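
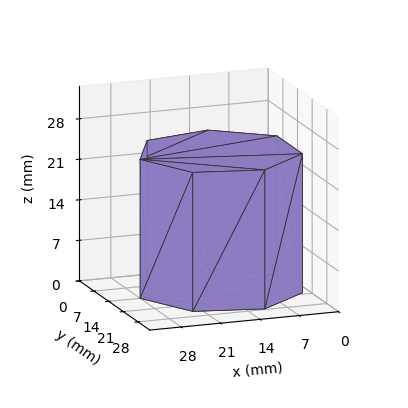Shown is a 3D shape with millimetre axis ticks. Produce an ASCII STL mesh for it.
Reading the render: the shape is a regular 7-sided prism (a cylinder approximated with 7 flat sides), circumscribed radius ≈ 14 mm, height ≈ 24 mm (dimensions read to the nearest mm from the axis ticks). For the STL, each face is triangulated and given an outward normal.

solid part
  facet normal 0.0000 0.0000 -1.0000
    outer loop
      vertex 10.9 27.6 0.0
      vertex 22.7 24.9 0.0
      vertex 28.0 14.0 0.0
    endloop
  endfacet
  facet normal 0.0000 0.0000 -1.0000
    outer loop
      vertex 1.4 20.1 0.0
      vertex 10.9 27.6 0.0
      vertex 28.0 14.0 0.0
    endloop
  endfacet
  facet normal 0.0000 0.0000 -1.0000
    outer loop
      vertex 1.4 7.9 0.0
      vertex 1.4 20.1 0.0
      vertex 28.0 14.0 0.0
    endloop
  endfacet
  facet normal 0.0000 0.0000 -1.0000
    outer loop
      vertex 10.9 0.4 0.0
      vertex 1.4 7.9 0.0
      vertex 28.0 14.0 0.0
    endloop
  endfacet
  facet normal 0.0000 0.0000 -1.0000
    outer loop
      vertex 22.7 3.1 0.0
      vertex 10.9 0.4 0.0
      vertex 28.0 14.0 0.0
    endloop
  endfacet
  facet normal 0.0000 0.0000 1.0000
    outer loop
      vertex 28.0 14.0 24.0
      vertex 22.7 24.9 24.0
      vertex 10.9 27.6 24.0
    endloop
  endfacet
  facet normal 0.0000 0.0000 1.0000
    outer loop
      vertex 28.0 14.0 24.0
      vertex 10.9 27.6 24.0
      vertex 1.4 20.1 24.0
    endloop
  endfacet
  facet normal 0.0000 0.0000 1.0000
    outer loop
      vertex 28.0 14.0 24.0
      vertex 1.4 20.1 24.0
      vertex 1.4 7.9 24.0
    endloop
  endfacet
  facet normal 0.0000 0.0000 1.0000
    outer loop
      vertex 28.0 14.0 24.0
      vertex 1.4 7.9 24.0
      vertex 10.9 0.4 24.0
    endloop
  endfacet
  facet normal 0.0000 0.0000 1.0000
    outer loop
      vertex 28.0 14.0 24.0
      vertex 10.9 0.4 24.0
      vertex 22.7 3.1 24.0
    endloop
  endfacet
  facet normal 0.8993 0.4373 0.0000
    outer loop
      vertex 28.0 14.0 0.0
      vertex 22.7 24.9 0.0
      vertex 22.7 24.9 24.0
    endloop
  endfacet
  facet normal 0.8993 0.4373 0.0000
    outer loop
      vertex 28.0 14.0 0.0
      vertex 22.7 24.9 24.0
      vertex 28.0 14.0 24.0
    endloop
  endfacet
  facet normal 0.2230 0.9748 0.0000
    outer loop
      vertex 22.7 24.9 0.0
      vertex 10.9 27.6 0.0
      vertex 10.9 27.6 24.0
    endloop
  endfacet
  facet normal 0.2230 0.9748 0.0000
    outer loop
      vertex 22.7 24.9 0.0
      vertex 10.9 27.6 24.0
      vertex 22.7 24.9 24.0
    endloop
  endfacet
  facet normal -0.6196 0.7849 0.0000
    outer loop
      vertex 10.9 27.6 0.0
      vertex 1.4 20.1 0.0
      vertex 1.4 20.1 24.0
    endloop
  endfacet
  facet normal -0.6196 0.7849 0.0000
    outer loop
      vertex 10.9 27.6 0.0
      vertex 1.4 20.1 24.0
      vertex 10.9 27.6 24.0
    endloop
  endfacet
  facet normal -1.0000 0.0000 0.0000
    outer loop
      vertex 1.4 20.1 0.0
      vertex 1.4 7.9 0.0
      vertex 1.4 7.9 24.0
    endloop
  endfacet
  facet normal -1.0000 0.0000 0.0000
    outer loop
      vertex 1.4 20.1 0.0
      vertex 1.4 7.9 24.0
      vertex 1.4 20.1 24.0
    endloop
  endfacet
  facet normal -0.6196 -0.7849 0.0000
    outer loop
      vertex 1.4 7.9 0.0
      vertex 10.9 0.4 0.0
      vertex 10.9 0.4 24.0
    endloop
  endfacet
  facet normal -0.6196 -0.7849 0.0000
    outer loop
      vertex 1.4 7.9 0.0
      vertex 10.9 0.4 24.0
      vertex 1.4 7.9 24.0
    endloop
  endfacet
  facet normal 0.2230 -0.9748 0.0000
    outer loop
      vertex 10.9 0.4 0.0
      vertex 22.7 3.1 0.0
      vertex 22.7 3.1 24.0
    endloop
  endfacet
  facet normal 0.2230 -0.9748 0.0000
    outer loop
      vertex 10.9 0.4 0.0
      vertex 22.7 3.1 24.0
      vertex 10.9 0.4 24.0
    endloop
  endfacet
  facet normal 0.8993 -0.4373 0.0000
    outer loop
      vertex 22.7 3.1 0.0
      vertex 28.0 14.0 0.0
      vertex 28.0 14.0 24.0
    endloop
  endfacet
  facet normal 0.8993 -0.4373 0.0000
    outer loop
      vertex 22.7 3.1 0.0
      vertex 28.0 14.0 24.0
      vertex 22.7 3.1 24.0
    endloop
  endfacet
endsolid part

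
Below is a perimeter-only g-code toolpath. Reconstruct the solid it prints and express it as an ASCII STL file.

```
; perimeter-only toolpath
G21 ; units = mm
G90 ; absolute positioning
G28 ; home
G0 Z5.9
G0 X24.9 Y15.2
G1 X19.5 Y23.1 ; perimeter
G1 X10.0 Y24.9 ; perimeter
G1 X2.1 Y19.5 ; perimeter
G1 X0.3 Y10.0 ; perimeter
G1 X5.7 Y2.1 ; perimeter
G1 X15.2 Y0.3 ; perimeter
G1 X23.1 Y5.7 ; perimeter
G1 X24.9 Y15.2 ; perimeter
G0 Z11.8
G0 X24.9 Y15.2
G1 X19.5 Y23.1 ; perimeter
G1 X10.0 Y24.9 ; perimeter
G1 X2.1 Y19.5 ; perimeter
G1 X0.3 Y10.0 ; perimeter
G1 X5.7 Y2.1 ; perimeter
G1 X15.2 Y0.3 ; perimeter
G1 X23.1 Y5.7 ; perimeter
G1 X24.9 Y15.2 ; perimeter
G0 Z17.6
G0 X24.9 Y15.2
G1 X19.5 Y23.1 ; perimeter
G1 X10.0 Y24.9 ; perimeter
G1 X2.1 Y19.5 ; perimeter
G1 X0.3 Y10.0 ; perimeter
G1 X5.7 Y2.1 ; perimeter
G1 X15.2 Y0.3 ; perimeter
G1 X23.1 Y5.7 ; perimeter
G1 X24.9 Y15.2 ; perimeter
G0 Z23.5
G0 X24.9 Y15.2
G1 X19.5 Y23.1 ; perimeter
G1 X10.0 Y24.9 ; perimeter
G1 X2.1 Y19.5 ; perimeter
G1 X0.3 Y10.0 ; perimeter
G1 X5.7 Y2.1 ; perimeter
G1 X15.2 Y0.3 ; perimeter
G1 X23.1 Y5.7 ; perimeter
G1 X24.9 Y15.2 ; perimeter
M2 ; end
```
solid part
  facet normal 0.0000 0.0000 -1.0000
    outer loop
      vertex 10.0 24.9 0.0
      vertex 19.5 23.1 0.0
      vertex 24.9 15.2 0.0
    endloop
  endfacet
  facet normal 0.0000 0.0000 -1.0000
    outer loop
      vertex 2.1 19.5 0.0
      vertex 10.0 24.9 0.0
      vertex 24.9 15.2 0.0
    endloop
  endfacet
  facet normal 0.0000 0.0000 -1.0000
    outer loop
      vertex 0.3 10.0 0.0
      vertex 2.1 19.5 0.0
      vertex 24.9 15.2 0.0
    endloop
  endfacet
  facet normal 0.0000 0.0000 -1.0000
    outer loop
      vertex 5.7 2.1 0.0
      vertex 0.3 10.0 0.0
      vertex 24.9 15.2 0.0
    endloop
  endfacet
  facet normal 0.0000 0.0000 -1.0000
    outer loop
      vertex 15.2 0.3 0.0
      vertex 5.7 2.1 0.0
      vertex 24.9 15.2 0.0
    endloop
  endfacet
  facet normal 0.0000 0.0000 -1.0000
    outer loop
      vertex 23.1 5.7 0.0
      vertex 15.2 0.3 0.0
      vertex 24.9 15.2 0.0
    endloop
  endfacet
  facet normal 0.0000 0.0000 1.0000
    outer loop
      vertex 24.9 15.2 23.5
      vertex 19.5 23.1 23.5
      vertex 10.0 24.9 23.5
    endloop
  endfacet
  facet normal 0.0000 0.0000 1.0000
    outer loop
      vertex 24.9 15.2 23.5
      vertex 10.0 24.9 23.5
      vertex 2.1 19.5 23.5
    endloop
  endfacet
  facet normal 0.0000 0.0000 1.0000
    outer loop
      vertex 24.9 15.2 23.5
      vertex 2.1 19.5 23.5
      vertex 0.3 10.0 23.5
    endloop
  endfacet
  facet normal 0.0000 0.0000 1.0000
    outer loop
      vertex 24.9 15.2 23.5
      vertex 0.3 10.0 23.5
      vertex 5.7 2.1 23.5
    endloop
  endfacet
  facet normal 0.0000 0.0000 1.0000
    outer loop
      vertex 24.9 15.2 23.5
      vertex 5.7 2.1 23.5
      vertex 15.2 0.3 23.5
    endloop
  endfacet
  facet normal 0.0000 0.0000 1.0000
    outer loop
      vertex 24.9 15.2 23.5
      vertex 15.2 0.3 23.5
      vertex 23.1 5.7 23.5
    endloop
  endfacet
  facet normal 0.8256 0.5643 0.0000
    outer loop
      vertex 24.9 15.2 0.0
      vertex 19.5 23.1 0.0
      vertex 19.5 23.1 23.5
    endloop
  endfacet
  facet normal 0.8256 0.5643 0.0000
    outer loop
      vertex 24.9 15.2 0.0
      vertex 19.5 23.1 23.5
      vertex 24.9 15.2 23.5
    endloop
  endfacet
  facet normal 0.1862 0.9825 0.0000
    outer loop
      vertex 19.5 23.1 0.0
      vertex 10.0 24.9 0.0
      vertex 10.0 24.9 23.5
    endloop
  endfacet
  facet normal 0.1862 0.9825 0.0000
    outer loop
      vertex 19.5 23.1 0.0
      vertex 10.0 24.9 23.5
      vertex 19.5 23.1 23.5
    endloop
  endfacet
  facet normal -0.5643 0.8256 0.0000
    outer loop
      vertex 10.0 24.9 0.0
      vertex 2.1 19.5 0.0
      vertex 2.1 19.5 23.5
    endloop
  endfacet
  facet normal -0.5643 0.8256 0.0000
    outer loop
      vertex 10.0 24.9 0.0
      vertex 2.1 19.5 23.5
      vertex 10.0 24.9 23.5
    endloop
  endfacet
  facet normal -0.9825 0.1862 0.0000
    outer loop
      vertex 2.1 19.5 0.0
      vertex 0.3 10.0 0.0
      vertex 0.3 10.0 23.5
    endloop
  endfacet
  facet normal -0.9825 0.1862 0.0000
    outer loop
      vertex 2.1 19.5 0.0
      vertex 0.3 10.0 23.5
      vertex 2.1 19.5 23.5
    endloop
  endfacet
  facet normal -0.8256 -0.5643 0.0000
    outer loop
      vertex 0.3 10.0 0.0
      vertex 5.7 2.1 0.0
      vertex 5.7 2.1 23.5
    endloop
  endfacet
  facet normal -0.8256 -0.5643 0.0000
    outer loop
      vertex 0.3 10.0 0.0
      vertex 5.7 2.1 23.5
      vertex 0.3 10.0 23.5
    endloop
  endfacet
  facet normal -0.1862 -0.9825 0.0000
    outer loop
      vertex 5.7 2.1 0.0
      vertex 15.2 0.3 0.0
      vertex 15.2 0.3 23.5
    endloop
  endfacet
  facet normal -0.1862 -0.9825 0.0000
    outer loop
      vertex 5.7 2.1 0.0
      vertex 15.2 0.3 23.5
      vertex 5.7 2.1 23.5
    endloop
  endfacet
  facet normal 0.5643 -0.8256 0.0000
    outer loop
      vertex 15.2 0.3 0.0
      vertex 23.1 5.7 0.0
      vertex 23.1 5.7 23.5
    endloop
  endfacet
  facet normal 0.5643 -0.8256 0.0000
    outer loop
      vertex 15.2 0.3 0.0
      vertex 23.1 5.7 23.5
      vertex 15.2 0.3 23.5
    endloop
  endfacet
  facet normal 0.9825 -0.1862 0.0000
    outer loop
      vertex 23.1 5.7 0.0
      vertex 24.9 15.2 0.0
      vertex 24.9 15.2 23.5
    endloop
  endfacet
  facet normal 0.9825 -0.1862 0.0000
    outer loop
      vertex 23.1 5.7 0.0
      vertex 24.9 15.2 23.5
      vertex 23.1 5.7 23.5
    endloop
  endfacet
endsolid part

The G0 Z moves step by Δz≈5.9 mm. Every layer's G1 loop is the same polygon, so the solid is a straight extrusion of it from z=0 to z≈23.5. Closing with flat bottom and top caps and triangulating gives 28 facets — a regular 8-sided prism (a cylinder approximated with 8 flat sides), circumscribed radius ≈ 12.6 mm, height ≈ 23.5 mm.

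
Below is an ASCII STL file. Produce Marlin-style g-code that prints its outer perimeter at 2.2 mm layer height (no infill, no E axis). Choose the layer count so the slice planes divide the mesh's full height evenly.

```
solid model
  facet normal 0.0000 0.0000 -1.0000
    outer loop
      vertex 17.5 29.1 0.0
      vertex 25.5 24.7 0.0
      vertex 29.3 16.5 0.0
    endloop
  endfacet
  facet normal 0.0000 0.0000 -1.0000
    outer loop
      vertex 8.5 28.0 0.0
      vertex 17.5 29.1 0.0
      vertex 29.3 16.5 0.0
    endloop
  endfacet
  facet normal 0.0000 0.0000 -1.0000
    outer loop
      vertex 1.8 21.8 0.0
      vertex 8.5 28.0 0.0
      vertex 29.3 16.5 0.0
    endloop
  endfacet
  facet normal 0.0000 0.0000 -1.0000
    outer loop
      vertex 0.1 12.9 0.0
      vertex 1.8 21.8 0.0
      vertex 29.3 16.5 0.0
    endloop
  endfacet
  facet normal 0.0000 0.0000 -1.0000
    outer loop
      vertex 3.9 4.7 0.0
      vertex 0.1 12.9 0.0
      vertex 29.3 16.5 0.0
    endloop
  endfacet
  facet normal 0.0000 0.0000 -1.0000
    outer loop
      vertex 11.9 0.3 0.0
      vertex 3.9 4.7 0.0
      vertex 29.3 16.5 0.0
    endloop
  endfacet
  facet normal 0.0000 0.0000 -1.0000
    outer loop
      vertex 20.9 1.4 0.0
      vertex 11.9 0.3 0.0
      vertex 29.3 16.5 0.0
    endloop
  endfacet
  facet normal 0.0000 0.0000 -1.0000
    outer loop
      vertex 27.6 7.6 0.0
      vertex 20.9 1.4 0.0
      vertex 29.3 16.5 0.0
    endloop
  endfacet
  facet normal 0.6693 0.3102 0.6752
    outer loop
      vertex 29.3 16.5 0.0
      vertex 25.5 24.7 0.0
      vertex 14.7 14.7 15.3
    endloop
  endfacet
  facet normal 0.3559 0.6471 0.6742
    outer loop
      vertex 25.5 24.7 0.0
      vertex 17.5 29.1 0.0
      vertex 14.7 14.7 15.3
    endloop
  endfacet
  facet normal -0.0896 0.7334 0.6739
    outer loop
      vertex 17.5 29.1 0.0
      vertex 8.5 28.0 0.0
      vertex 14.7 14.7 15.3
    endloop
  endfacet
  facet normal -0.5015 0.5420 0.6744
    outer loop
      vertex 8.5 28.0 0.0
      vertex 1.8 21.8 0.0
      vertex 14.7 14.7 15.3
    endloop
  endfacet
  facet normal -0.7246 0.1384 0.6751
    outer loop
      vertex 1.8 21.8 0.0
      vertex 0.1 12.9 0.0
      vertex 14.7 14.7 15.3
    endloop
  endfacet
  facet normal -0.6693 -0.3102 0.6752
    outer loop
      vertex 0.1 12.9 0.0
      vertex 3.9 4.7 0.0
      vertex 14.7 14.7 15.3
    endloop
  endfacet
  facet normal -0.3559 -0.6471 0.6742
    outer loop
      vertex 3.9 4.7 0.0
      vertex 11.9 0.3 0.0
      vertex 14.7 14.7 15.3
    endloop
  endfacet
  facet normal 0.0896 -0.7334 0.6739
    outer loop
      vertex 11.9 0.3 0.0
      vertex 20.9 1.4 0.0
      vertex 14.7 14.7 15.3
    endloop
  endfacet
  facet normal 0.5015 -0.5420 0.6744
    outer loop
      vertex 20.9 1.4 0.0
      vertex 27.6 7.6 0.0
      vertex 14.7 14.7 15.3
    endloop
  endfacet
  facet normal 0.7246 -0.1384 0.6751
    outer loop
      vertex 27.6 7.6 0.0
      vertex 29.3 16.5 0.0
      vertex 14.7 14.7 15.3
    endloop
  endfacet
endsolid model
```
; perimeter-only toolpath
G21 ; units = mm
G90 ; absolute positioning
G28 ; home
; layer 1
G0 Z2.2
G0 X27.2 Y16.2
G1 X24.0 Y23.3
G1 X17.1 Y27.0
G1 X9.4 Y26.1
G1 X3.6 Y20.8
G1 X2.2 Y13.2
G1 X5.4 Y6.1
G1 X12.3 Y2.4
G1 X20.0 Y3.3
G1 X25.8 Y8.6
G1 X27.2 Y16.2
; layer 2
G0 Z4.4
G0 X25.1 Y16.0
G1 X22.4 Y21.8
G1 X16.7 Y25.0
G1 X10.3 Y24.2
G1 X5.5 Y19.8
G1 X4.3 Y13.4
G1 X7.0 Y7.6
G1 X12.7 Y4.4
G1 X19.1 Y5.2
G1 X23.9 Y9.6
G1 X25.1 Y16.0
; layer 3
G0 Z6.6
G0 X23.0 Y15.7
G1 X20.9 Y20.4
G1 X16.3 Y22.9
G1 X11.2 Y22.3
G1 X7.3 Y18.8
G1 X6.4 Y13.7
G1 X8.5 Y9.0
G1 X13.1 Y6.5
G1 X18.2 Y7.1
G1 X22.1 Y10.6
G1 X23.0 Y15.7
; layer 4
G0 Z8.7
G0 X21.0 Y15.5
G1 X19.3 Y19.0
G1 X15.9 Y20.9
G1 X12.0 Y20.4
G1 X9.2 Y17.7
G1 X8.4 Y13.9
G1 X10.1 Y10.4
G1 X13.5 Y8.5
G1 X17.4 Y9.0
G1 X20.2 Y11.7
G1 X21.0 Y15.5
; layer 5
G0 Z10.9
G0 X18.9 Y15.2
G1 X17.8 Y17.6
G1 X15.5 Y18.8
G1 X12.9 Y18.5
G1 X11.0 Y16.7
G1 X10.5 Y14.2
G1 X11.6 Y11.8
G1 X13.9 Y10.6
G1 X16.5 Y10.9
G1 X18.4 Y12.7
G1 X18.9 Y15.2
; layer 6
G0 Z13.1
G0 X16.8 Y15.0
G1 X16.2 Y16.1
G1 X15.1 Y16.8
G1 X13.8 Y16.6
G1 X12.9 Y15.7
G1 X12.6 Y14.4
G1 X13.2 Y13.3
G1 X14.3 Y12.6
G1 X15.6 Y12.8
G1 X16.5 Y13.7
G1 X16.8 Y15.0
M2 ; end

The solid is a regular 10-sided pyramid, base circumscribed radius ≈ 14.7 mm, apex at z ≈ 15.3 mm. Slicing at Δz = 2.2 mm — 7 equal slices spanning the solid's height, so layer i sits at z = i·h/7 — gives 6 non-empty perimeters. Each is a 10-segment closed polygon; G0 lifts to the layer z and rapids to the start vertex, then G1 traces the edges. The cross-section shrinks linearly with z (the slice at the apex is degenerate and omitted).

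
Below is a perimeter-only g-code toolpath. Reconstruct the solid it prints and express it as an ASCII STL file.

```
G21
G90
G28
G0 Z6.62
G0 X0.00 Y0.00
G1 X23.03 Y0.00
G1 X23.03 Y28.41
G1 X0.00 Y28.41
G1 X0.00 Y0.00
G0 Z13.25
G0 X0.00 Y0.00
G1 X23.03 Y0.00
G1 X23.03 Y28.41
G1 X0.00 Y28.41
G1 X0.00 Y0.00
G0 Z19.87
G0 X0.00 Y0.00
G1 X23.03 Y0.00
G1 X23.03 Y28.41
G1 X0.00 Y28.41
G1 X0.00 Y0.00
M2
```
solid part
  facet normal 0.0000 0.0000 -1.0000
    outer loop
      vertex 23.03 28.41 0.00
      vertex 23.03 0.00 0.00
      vertex 0.00 0.00 0.00
    endloop
  endfacet
  facet normal 0.0000 0.0000 -1.0000
    outer loop
      vertex 0.00 28.41 0.00
      vertex 23.03 28.41 0.00
      vertex 0.00 0.00 0.00
    endloop
  endfacet
  facet normal 0.0000 0.0000 1.0000
    outer loop
      vertex 0.00 0.00 19.87
      vertex 23.03 0.00 19.87
      vertex 23.03 28.41 19.87
    endloop
  endfacet
  facet normal 0.0000 0.0000 1.0000
    outer loop
      vertex 0.00 0.00 19.87
      vertex 23.03 28.41 19.87
      vertex 0.00 28.41 19.87
    endloop
  endfacet
  facet normal 0.0000 -1.0000 0.0000
    outer loop
      vertex 0.00 0.00 0.00
      vertex 23.03 0.00 0.00
      vertex 23.03 0.00 19.87
    endloop
  endfacet
  facet normal 0.0000 -1.0000 0.0000
    outer loop
      vertex 0.00 0.00 0.00
      vertex 23.03 0.00 19.87
      vertex 0.00 0.00 19.87
    endloop
  endfacet
  facet normal 0.0000 1.0000 0.0000
    outer loop
      vertex 23.03 28.41 19.87
      vertex 23.03 28.41 0.00
      vertex 0.00 28.41 0.00
    endloop
  endfacet
  facet normal 0.0000 1.0000 0.0000
    outer loop
      vertex 0.00 28.41 19.87
      vertex 23.03 28.41 19.87
      vertex 0.00 28.41 0.00
    endloop
  endfacet
  facet normal -1.0000 0.0000 0.0000
    outer loop
      vertex 0.00 28.41 19.87
      vertex 0.00 28.41 0.00
      vertex 0.00 0.00 0.00
    endloop
  endfacet
  facet normal -1.0000 0.0000 0.0000
    outer loop
      vertex 0.00 0.00 19.87
      vertex 0.00 28.41 19.87
      vertex 0.00 0.00 0.00
    endloop
  endfacet
  facet normal 1.0000 0.0000 0.0000
    outer loop
      vertex 23.03 0.00 0.00
      vertex 23.03 28.41 0.00
      vertex 23.03 28.41 19.87
    endloop
  endfacet
  facet normal 1.0000 0.0000 0.0000
    outer loop
      vertex 23.03 0.00 0.00
      vertex 23.03 28.41 19.87
      vertex 23.03 0.00 19.87
    endloop
  endfacet
endsolid part

The G0 Z moves step by Δz≈6.62 mm. Every layer's G1 loop is the same polygon, so the solid is a straight extrusion of it from z=0 to z≈19.9. Closing with flat bottom and top caps and triangulating gives 12 facets — a rectangular box, roughly 23 × 28.4 mm footprint and 19.9 mm tall.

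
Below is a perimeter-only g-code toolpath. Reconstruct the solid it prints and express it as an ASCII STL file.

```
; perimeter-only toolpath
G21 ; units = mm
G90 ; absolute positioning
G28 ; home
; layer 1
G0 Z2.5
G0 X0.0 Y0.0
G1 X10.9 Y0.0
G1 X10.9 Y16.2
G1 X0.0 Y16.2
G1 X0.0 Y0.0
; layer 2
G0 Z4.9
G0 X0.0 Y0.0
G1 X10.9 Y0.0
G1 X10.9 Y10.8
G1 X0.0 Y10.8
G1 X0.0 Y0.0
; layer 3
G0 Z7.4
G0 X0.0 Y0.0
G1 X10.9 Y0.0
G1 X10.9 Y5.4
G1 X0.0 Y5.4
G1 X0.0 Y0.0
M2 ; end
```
solid part
  facet normal 0.0000 0.0000 -1.0000
    outer loop
      vertex 10.9 21.6 0.0
      vertex 10.9 0.0 0.0
      vertex 0.0 0.0 0.0
    endloop
  endfacet
  facet normal 0.0000 0.0000 -1.0000
    outer loop
      vertex 0.0 21.6 0.0
      vertex 10.9 21.6 0.0
      vertex 0.0 0.0 0.0
    endloop
  endfacet
  facet normal 0.0000 -1.0000 0.0000
    outer loop
      vertex 0.0 0.0 0.0
      vertex 10.9 0.0 0.0
      vertex 10.9 0.0 9.8
    endloop
  endfacet
  facet normal 0.0000 -1.0000 0.0000
    outer loop
      vertex 0.0 0.0 0.0
      vertex 10.9 0.0 9.8
      vertex 0.0 0.0 9.8
    endloop
  endfacet
  facet normal 0.0000 0.4132 0.9107
    outer loop
      vertex 0.0 0.0 9.8
      vertex 10.9 0.0 9.8
      vertex 10.9 21.6 0.0
    endloop
  endfacet
  facet normal 0.0000 0.4132 0.9107
    outer loop
      vertex 0.0 0.0 9.8
      vertex 10.9 21.6 0.0
      vertex 0.0 21.6 0.0
    endloop
  endfacet
  facet normal -1.0000 0.0000 0.0000
    outer loop
      vertex 0.0 0.0 9.8
      vertex 0.0 21.6 0.0
      vertex 0.0 0.0 0.0
    endloop
  endfacet
  facet normal 1.0000 0.0000 0.0000
    outer loop
      vertex 10.9 0.0 0.0
      vertex 10.9 21.6 0.0
      vertex 10.9 0.0 9.8
    endloop
  endfacet
endsolid part

The G0 Z moves step by Δz≈2.5 mm. The G1 loops shrink linearly with z, so the solid tapers from its base footprint up to z≈9.8. Closing with a flat bottom cap and the tapered top and triangulating gives 8 facets — a wedge (ramp): 10.9 × 21.6 mm base, rising to 9.8 mm along the y=0 edge and sloping linearly to z=0 at y=21.6.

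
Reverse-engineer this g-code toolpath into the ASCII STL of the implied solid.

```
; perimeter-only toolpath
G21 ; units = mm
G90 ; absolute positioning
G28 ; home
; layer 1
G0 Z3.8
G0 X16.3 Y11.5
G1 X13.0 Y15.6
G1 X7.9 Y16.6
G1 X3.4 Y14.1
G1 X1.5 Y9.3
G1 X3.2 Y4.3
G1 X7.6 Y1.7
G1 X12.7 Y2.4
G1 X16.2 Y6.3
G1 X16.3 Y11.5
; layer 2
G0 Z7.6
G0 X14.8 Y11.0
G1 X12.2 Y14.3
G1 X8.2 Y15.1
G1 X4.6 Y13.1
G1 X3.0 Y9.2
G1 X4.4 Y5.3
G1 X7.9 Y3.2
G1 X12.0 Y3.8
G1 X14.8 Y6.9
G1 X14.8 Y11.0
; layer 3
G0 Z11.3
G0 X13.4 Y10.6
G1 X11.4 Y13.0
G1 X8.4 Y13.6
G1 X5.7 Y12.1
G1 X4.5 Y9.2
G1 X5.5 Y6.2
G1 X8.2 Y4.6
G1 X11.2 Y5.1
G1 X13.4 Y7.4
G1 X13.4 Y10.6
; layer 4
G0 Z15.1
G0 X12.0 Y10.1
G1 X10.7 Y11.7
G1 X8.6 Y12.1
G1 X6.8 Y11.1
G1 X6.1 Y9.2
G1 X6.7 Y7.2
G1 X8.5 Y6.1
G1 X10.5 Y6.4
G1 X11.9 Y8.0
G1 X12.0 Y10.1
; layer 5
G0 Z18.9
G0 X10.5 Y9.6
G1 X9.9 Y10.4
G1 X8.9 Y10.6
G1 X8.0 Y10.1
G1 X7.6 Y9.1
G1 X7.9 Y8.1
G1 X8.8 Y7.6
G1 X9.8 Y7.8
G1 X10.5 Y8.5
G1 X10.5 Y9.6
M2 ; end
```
solid part
  facet normal 0.0000 0.0000 -1.0000
    outer loop
      vertex 7.7 18.1 0.0
      vertex 13.8 16.9 0.0
      vertex 17.7 12.0 0.0
    endloop
  endfacet
  facet normal 0.0000 0.0000 -1.0000
    outer loop
      vertex 2.3 15.1 0.0
      vertex 7.7 18.1 0.0
      vertex 17.7 12.0 0.0
    endloop
  endfacet
  facet normal 0.0000 0.0000 -1.0000
    outer loop
      vertex 0.0 9.3 0.0
      vertex 2.3 15.1 0.0
      vertex 17.7 12.0 0.0
    endloop
  endfacet
  facet normal 0.0000 0.0000 -1.0000
    outer loop
      vertex 2.0 3.4 0.0
      vertex 0.0 9.3 0.0
      vertex 17.7 12.0 0.0
    endloop
  endfacet
  facet normal 0.0000 0.0000 -1.0000
    outer loop
      vertex 7.3 0.2 0.0
      vertex 2.0 3.4 0.0
      vertex 17.7 12.0 0.0
    endloop
  endfacet
  facet normal 0.0000 0.0000 -1.0000
    outer loop
      vertex 13.4 1.1 0.0
      vertex 7.3 0.2 0.0
      vertex 17.7 12.0 0.0
    endloop
  endfacet
  facet normal 0.0000 0.0000 -1.0000
    outer loop
      vertex 17.6 5.8 0.0
      vertex 13.4 1.1 0.0
      vertex 17.7 12.0 0.0
    endloop
  endfacet
  facet normal 0.7324 0.5829 0.3519
    outer loop
      vertex 17.7 12.0 0.0
      vertex 13.8 16.9 0.0
      vertex 9.1 9.1 22.7
    endloop
  endfacet
  facet normal 0.1806 0.9181 0.3529
    outer loop
      vertex 13.8 16.9 0.0
      vertex 7.7 18.1 0.0
      vertex 9.1 9.1 22.7
    endloop
  endfacet
  facet normal -0.4545 0.8181 0.3524
    outer loop
      vertex 7.7 18.1 0.0
      vertex 2.3 15.1 0.0
      vertex 9.1 9.1 22.7
    endloop
  endfacet
  facet normal -0.8701 0.3451 0.3519
    outer loop
      vertex 2.3 15.1 0.0
      vertex 0.0 9.3 0.0
      vertex 9.1 9.1 22.7
    endloop
  endfacet
  facet normal -0.8862 -0.3004 0.3526
    outer loop
      vertex 0.0 9.3 0.0
      vertex 2.0 3.4 0.0
      vertex 9.1 9.1 22.7
    endloop
  endfacet
  facet normal -0.4837 -0.8011 0.3525
    outer loop
      vertex 2.0 3.4 0.0
      vertex 7.3 0.2 0.0
      vertex 9.1 9.1 22.7
    endloop
  endfacet
  facet normal 0.1366 -0.9259 0.3522
    outer loop
      vertex 7.3 0.2 0.0
      vertex 13.4 1.1 0.0
      vertex 9.1 9.1 22.7
    endloop
  endfacet
  facet normal 0.6979 -0.6237 0.3520
    outer loop
      vertex 13.4 1.1 0.0
      vertex 17.6 5.8 0.0
      vertex 9.1 9.1 22.7
    endloop
  endfacet
  facet normal 0.9357 -0.0151 0.3526
    outer loop
      vertex 17.6 5.8 0.0
      vertex 17.7 12.0 0.0
      vertex 9.1 9.1 22.7
    endloop
  endfacet
endsolid part

The G0 Z moves step by Δz≈3.8 mm. The G1 loops shrink linearly with z, so the solid tapers from its base footprint up to z≈22.7. Closing with a flat bottom cap and the tapered top and triangulating gives 16 facets — a regular 9-sided pyramid, base circumscribed radius ≈ 9.1 mm, apex at z ≈ 22.7 mm.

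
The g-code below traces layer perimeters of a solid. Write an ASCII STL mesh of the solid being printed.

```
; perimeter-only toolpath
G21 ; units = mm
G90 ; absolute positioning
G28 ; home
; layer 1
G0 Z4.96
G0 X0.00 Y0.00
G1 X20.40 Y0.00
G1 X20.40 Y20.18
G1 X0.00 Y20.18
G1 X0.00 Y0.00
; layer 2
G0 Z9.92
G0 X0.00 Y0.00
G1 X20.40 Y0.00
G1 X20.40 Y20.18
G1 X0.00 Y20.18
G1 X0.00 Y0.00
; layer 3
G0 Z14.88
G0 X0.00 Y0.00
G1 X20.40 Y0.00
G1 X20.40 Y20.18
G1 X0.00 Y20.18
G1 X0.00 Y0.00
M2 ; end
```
solid part
  facet normal 0.0000 0.0000 -1.0000
    outer loop
      vertex 20.40 20.18 0.00
      vertex 20.40 0.00 0.00
      vertex 0.00 0.00 0.00
    endloop
  endfacet
  facet normal 0.0000 0.0000 -1.0000
    outer loop
      vertex 0.00 20.18 0.00
      vertex 20.40 20.18 0.00
      vertex 0.00 0.00 0.00
    endloop
  endfacet
  facet normal 0.0000 0.0000 1.0000
    outer loop
      vertex 0.00 0.00 14.88
      vertex 20.40 0.00 14.88
      vertex 20.40 20.18 14.88
    endloop
  endfacet
  facet normal 0.0000 0.0000 1.0000
    outer loop
      vertex 0.00 0.00 14.88
      vertex 20.40 20.18 14.88
      vertex 0.00 20.18 14.88
    endloop
  endfacet
  facet normal 0.0000 -1.0000 0.0000
    outer loop
      vertex 0.00 0.00 0.00
      vertex 20.40 0.00 0.00
      vertex 20.40 0.00 14.88
    endloop
  endfacet
  facet normal 0.0000 -1.0000 0.0000
    outer loop
      vertex 0.00 0.00 0.00
      vertex 20.40 0.00 14.88
      vertex 0.00 0.00 14.88
    endloop
  endfacet
  facet normal 0.0000 1.0000 0.0000
    outer loop
      vertex 20.40 20.18 14.88
      vertex 20.40 20.18 0.00
      vertex 0.00 20.18 0.00
    endloop
  endfacet
  facet normal 0.0000 1.0000 0.0000
    outer loop
      vertex 0.00 20.18 14.88
      vertex 20.40 20.18 14.88
      vertex 0.00 20.18 0.00
    endloop
  endfacet
  facet normal -1.0000 0.0000 0.0000
    outer loop
      vertex 0.00 20.18 14.88
      vertex 0.00 20.18 0.00
      vertex 0.00 0.00 0.00
    endloop
  endfacet
  facet normal -1.0000 0.0000 0.0000
    outer loop
      vertex 0.00 0.00 14.88
      vertex 0.00 20.18 14.88
      vertex 0.00 0.00 0.00
    endloop
  endfacet
  facet normal 1.0000 0.0000 0.0000
    outer loop
      vertex 20.40 0.00 0.00
      vertex 20.40 20.18 0.00
      vertex 20.40 20.18 14.88
    endloop
  endfacet
  facet normal 1.0000 0.0000 0.0000
    outer loop
      vertex 20.40 0.00 0.00
      vertex 20.40 20.18 14.88
      vertex 20.40 0.00 14.88
    endloop
  endfacet
endsolid part

The G0 Z moves step by Δz≈4.96 mm. Every layer's G1 loop is the same polygon, so the solid is a straight extrusion of it from z=0 to z≈14.9. Closing with flat bottom and top caps and triangulating gives 12 facets — a rectangular box, roughly 20.4 × 20.2 mm footprint and 14.9 mm tall.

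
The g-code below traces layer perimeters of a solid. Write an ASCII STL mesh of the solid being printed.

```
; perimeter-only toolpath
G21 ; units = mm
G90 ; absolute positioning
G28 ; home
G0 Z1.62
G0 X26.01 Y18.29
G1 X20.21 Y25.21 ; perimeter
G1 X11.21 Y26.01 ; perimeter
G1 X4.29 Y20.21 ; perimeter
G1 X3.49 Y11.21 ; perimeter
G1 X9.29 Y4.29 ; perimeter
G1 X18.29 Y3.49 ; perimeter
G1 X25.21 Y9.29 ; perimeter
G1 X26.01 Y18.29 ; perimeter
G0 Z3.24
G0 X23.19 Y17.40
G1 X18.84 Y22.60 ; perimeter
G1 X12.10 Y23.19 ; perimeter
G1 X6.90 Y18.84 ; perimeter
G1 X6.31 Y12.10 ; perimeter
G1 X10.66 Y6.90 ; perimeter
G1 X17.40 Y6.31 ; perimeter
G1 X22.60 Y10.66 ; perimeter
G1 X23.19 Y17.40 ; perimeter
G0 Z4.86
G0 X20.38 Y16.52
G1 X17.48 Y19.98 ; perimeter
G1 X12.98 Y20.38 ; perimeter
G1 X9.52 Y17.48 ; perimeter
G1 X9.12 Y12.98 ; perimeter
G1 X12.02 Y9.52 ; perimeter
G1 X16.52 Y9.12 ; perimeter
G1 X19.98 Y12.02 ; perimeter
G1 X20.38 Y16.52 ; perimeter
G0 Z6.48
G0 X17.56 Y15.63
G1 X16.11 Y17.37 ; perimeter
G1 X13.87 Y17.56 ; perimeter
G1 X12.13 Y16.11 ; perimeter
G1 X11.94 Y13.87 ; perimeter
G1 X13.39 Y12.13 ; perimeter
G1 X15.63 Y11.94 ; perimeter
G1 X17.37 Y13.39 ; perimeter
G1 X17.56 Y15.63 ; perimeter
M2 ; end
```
solid part
  facet normal 0.0000 0.0000 -1.0000
    outer loop
      vertex 10.33 28.82 0.00
      vertex 21.57 27.83 0.00
      vertex 28.82 19.17 0.00
    endloop
  endfacet
  facet normal 0.0000 0.0000 -1.0000
    outer loop
      vertex 1.67 21.57 0.00
      vertex 10.33 28.82 0.00
      vertex 28.82 19.17 0.00
    endloop
  endfacet
  facet normal 0.0000 0.0000 -1.0000
    outer loop
      vertex 0.68 10.33 0.00
      vertex 1.67 21.57 0.00
      vertex 28.82 19.17 0.00
    endloop
  endfacet
  facet normal 0.0000 0.0000 -1.0000
    outer loop
      vertex 7.93 1.67 0.00
      vertex 0.68 10.33 0.00
      vertex 28.82 19.17 0.00
    endloop
  endfacet
  facet normal 0.0000 0.0000 -1.0000
    outer loop
      vertex 19.17 0.68 0.00
      vertex 7.93 1.67 0.00
      vertex 28.82 19.17 0.00
    endloop
  endfacet
  facet normal 0.0000 0.0000 -1.0000
    outer loop
      vertex 27.83 7.93 0.00
      vertex 19.17 0.68 0.00
      vertex 28.82 19.17 0.00
    endloop
  endfacet
  facet normal 0.3918 0.3280 0.8596
    outer loop
      vertex 28.82 19.17 0.00
      vertex 21.57 27.83 0.00
      vertex 14.75 14.75 8.10
    endloop
  endfacet
  facet normal 0.0448 0.5090 0.8596
    outer loop
      vertex 21.57 27.83 0.00
      vertex 10.33 28.82 0.00
      vertex 14.75 14.75 8.10
    endloop
  endfacet
  facet normal -0.3280 0.3918 0.8596
    outer loop
      vertex 10.33 28.82 0.00
      vertex 1.67 21.57 0.00
      vertex 14.75 14.75 8.10
    endloop
  endfacet
  facet normal -0.5090 0.0448 0.8596
    outer loop
      vertex 1.67 21.57 0.00
      vertex 0.68 10.33 0.00
      vertex 14.75 14.75 8.10
    endloop
  endfacet
  facet normal -0.3918 -0.3280 0.8596
    outer loop
      vertex 0.68 10.33 0.00
      vertex 7.93 1.67 0.00
      vertex 14.75 14.75 8.10
    endloop
  endfacet
  facet normal -0.0448 -0.5090 0.8596
    outer loop
      vertex 7.93 1.67 0.00
      vertex 19.17 0.68 0.00
      vertex 14.75 14.75 8.10
    endloop
  endfacet
  facet normal 0.3280 -0.3918 0.8596
    outer loop
      vertex 19.17 0.68 0.00
      vertex 27.83 7.93 0.00
      vertex 14.75 14.75 8.10
    endloop
  endfacet
  facet normal 0.5090 -0.0448 0.8596
    outer loop
      vertex 27.83 7.93 0.00
      vertex 28.82 19.17 0.00
      vertex 14.75 14.75 8.10
    endloop
  endfacet
endsolid part

The G0 Z moves step by Δz≈1.62 mm. The G1 loops shrink linearly with z, so the solid tapers from its base footprint up to z≈8.1. Closing with a flat bottom cap and the tapered top and triangulating gives 14 facets — a regular 8-sided pyramid, base circumscribed radius ≈ 14.8 mm, apex at z ≈ 8.1 mm.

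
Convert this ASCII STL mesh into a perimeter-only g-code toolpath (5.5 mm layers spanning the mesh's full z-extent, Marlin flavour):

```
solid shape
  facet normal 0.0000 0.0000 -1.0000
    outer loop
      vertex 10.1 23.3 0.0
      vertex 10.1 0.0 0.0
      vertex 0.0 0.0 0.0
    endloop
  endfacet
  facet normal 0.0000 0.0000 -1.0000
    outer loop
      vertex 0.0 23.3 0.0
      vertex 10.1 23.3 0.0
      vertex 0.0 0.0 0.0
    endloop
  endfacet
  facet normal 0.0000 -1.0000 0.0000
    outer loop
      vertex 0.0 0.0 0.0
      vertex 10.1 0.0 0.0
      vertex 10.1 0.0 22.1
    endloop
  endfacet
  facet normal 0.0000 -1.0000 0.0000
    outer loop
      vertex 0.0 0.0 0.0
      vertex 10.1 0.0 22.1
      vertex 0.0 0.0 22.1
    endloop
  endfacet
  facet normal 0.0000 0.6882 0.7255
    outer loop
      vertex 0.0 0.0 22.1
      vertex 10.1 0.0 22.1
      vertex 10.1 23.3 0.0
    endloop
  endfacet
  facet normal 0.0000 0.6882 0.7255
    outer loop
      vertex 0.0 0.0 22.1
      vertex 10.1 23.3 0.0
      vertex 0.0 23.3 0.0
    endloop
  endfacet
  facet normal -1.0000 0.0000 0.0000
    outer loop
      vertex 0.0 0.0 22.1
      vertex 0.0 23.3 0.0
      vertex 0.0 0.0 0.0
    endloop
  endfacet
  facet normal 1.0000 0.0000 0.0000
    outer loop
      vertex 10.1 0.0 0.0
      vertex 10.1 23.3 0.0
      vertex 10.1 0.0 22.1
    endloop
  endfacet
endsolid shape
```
; perimeter-only toolpath
G21 ; units = mm
G90 ; absolute positioning
G28 ; home
; layer 1
G0 Z5.5
G0 X0.0 Y0.0
G1 X10.1 Y0.0
G1 X10.1 Y17.5
G1 X0.0 Y17.5
G1 X0.0 Y0.0
; layer 2
G0 Z11.1
G0 X0.0 Y0.0
G1 X10.1 Y0.0
G1 X10.1 Y11.7
G1 X0.0 Y11.7
G1 X0.0 Y0.0
; layer 3
G0 Z16.6
G0 X0.0 Y0.0
G1 X10.1 Y0.0
G1 X10.1 Y5.8
G1 X0.0 Y5.8
G1 X0.0 Y0.0
M2 ; end

The solid is a wedge (ramp): 10.1 × 23.3 mm base, rising to 22.1 mm along the y=0 edge and sloping linearly to z=0 at y=23.3. Slicing at Δz = 5.5 mm — 4 equal slices spanning the solid's height, so layer i sits at z = i·h/4 — gives 3 non-empty perimeters. Each is a 4-segment closed polygon; G0 lifts to the layer z and rapids to the start vertex, then G1 traces the edges. The cross-section shrinks linearly with z (the slice at the apex is degenerate and omitted).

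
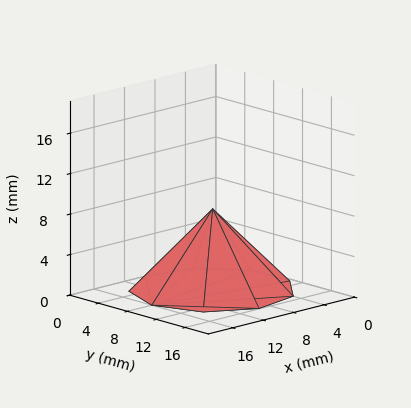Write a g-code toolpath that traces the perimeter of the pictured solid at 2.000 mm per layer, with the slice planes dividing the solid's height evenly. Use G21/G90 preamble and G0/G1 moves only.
Reading the render: the shape is a regular 9-sided pyramid, base circumscribed radius ≈ 8 mm, apex at z ≈ 8 mm (dimensions read to the nearest mm from the axis ticks). For the g-code, the solid's height is divided into equal slices at the stated Δz and each level perimeter traced with G1 moves after a G0 lift.

; perimeter-only toolpath
G21 ; units = mm
G90 ; absolute positioning
G28 ; home
; layer 1
G0 Z2.000
G0 X14.000 Y8.000
G1 X12.596 Y11.857
G1 X9.042 Y13.909
G1 X5.000 Y13.196
G1 X2.361 Y10.052
G1 X2.361 Y5.948
G1 X5.000 Y2.804
G1 X9.042 Y2.091
G1 X12.596 Y4.143
G1 X14.000 Y8.000
; layer 2
G0 Z4.000
G0 X12.000 Y8.000
G1 X11.064 Y10.571
G1 X8.694 Y11.939
G1 X6.000 Y11.464
G1 X4.241 Y9.368
G1 X4.241 Y6.632
G1 X6.000 Y4.536
G1 X8.694 Y4.061
G1 X11.064 Y5.429
G1 X12.000 Y8.000
; layer 3
G0 Z6.000
G0 X10.000 Y8.000
G1 X9.532 Y9.285
G1 X8.347 Y9.970
G1 X7.000 Y9.732
G1 X6.120 Y8.684
G1 X6.120 Y7.316
G1 X7.000 Y6.268
G1 X8.347 Y6.030
G1 X9.532 Y6.715
G1 X10.000 Y8.000
M2 ; end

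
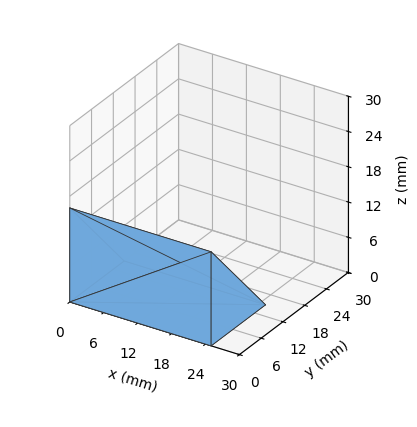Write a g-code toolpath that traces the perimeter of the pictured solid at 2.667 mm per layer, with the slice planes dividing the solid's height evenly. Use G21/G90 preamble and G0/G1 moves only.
Reading the render: the shape is a wedge (ramp): 25 × 15 mm base, rising to 16 mm along the y=0 edge and sloping linearly to z=0 at y=15 (dimensions read to the nearest mm from the axis ticks). For the g-code, the solid's height is divided into equal slices at the stated Δz and each level perimeter traced with G1 moves after a G0 lift.

; perimeter-only toolpath
G21 ; units = mm
G90 ; absolute positioning
G28 ; home
; layer 1
G0 Z2.667
G0 X0.000 Y0.000
G1 X25.000 Y0.000
G1 X25.000 Y12.500
G1 X0.000 Y12.500
G1 X0.000 Y0.000
; layer 2
G0 Z5.333
G0 X0.000 Y0.000
G1 X25.000 Y0.000
G1 X25.000 Y10.000
G1 X0.000 Y10.000
G1 X0.000 Y0.000
; layer 3
G0 Z8.000
G0 X0.000 Y0.000
G1 X25.000 Y0.000
G1 X25.000 Y7.500
G1 X0.000 Y7.500
G1 X0.000 Y0.000
; layer 4
G0 Z10.667
G0 X0.000 Y0.000
G1 X25.000 Y0.000
G1 X25.000 Y5.000
G1 X0.000 Y5.000
G1 X0.000 Y0.000
; layer 5
G0 Z13.333
G0 X0.000 Y0.000
G1 X25.000 Y0.000
G1 X25.000 Y2.500
G1 X0.000 Y2.500
G1 X0.000 Y0.000
M2 ; end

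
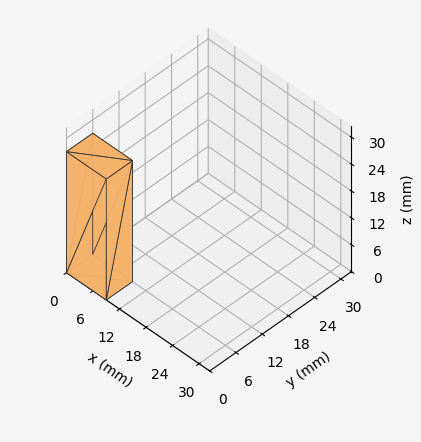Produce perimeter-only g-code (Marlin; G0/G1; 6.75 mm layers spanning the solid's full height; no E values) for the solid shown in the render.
Reading the render: the shape is a rectangular box, roughly 9 × 6 mm footprint and 27 mm tall (dimensions read to the nearest mm from the axis ticks). For the g-code, the solid's height is divided into equal slices at the stated Δz and each level perimeter traced with G1 moves after a G0 lift.

; perimeter-only toolpath
G21 ; units = mm
G90 ; absolute positioning
G28 ; home
; layer 1
G0 Z6.75
G0 X0.00 Y0.00
G1 X9.00 Y0.00
G1 X9.00 Y6.00
G1 X0.00 Y6.00
G1 X0.00 Y0.00
; layer 2
G0 Z13.50
G0 X0.00 Y0.00
G1 X9.00 Y0.00
G1 X9.00 Y6.00
G1 X0.00 Y6.00
G1 X0.00 Y0.00
; layer 3
G0 Z20.25
G0 X0.00 Y0.00
G1 X9.00 Y0.00
G1 X9.00 Y6.00
G1 X0.00 Y6.00
G1 X0.00 Y0.00
; layer 4
G0 Z27.00
G0 X0.00 Y0.00
G1 X9.00 Y0.00
G1 X9.00 Y6.00
G1 X0.00 Y6.00
G1 X0.00 Y0.00
M2 ; end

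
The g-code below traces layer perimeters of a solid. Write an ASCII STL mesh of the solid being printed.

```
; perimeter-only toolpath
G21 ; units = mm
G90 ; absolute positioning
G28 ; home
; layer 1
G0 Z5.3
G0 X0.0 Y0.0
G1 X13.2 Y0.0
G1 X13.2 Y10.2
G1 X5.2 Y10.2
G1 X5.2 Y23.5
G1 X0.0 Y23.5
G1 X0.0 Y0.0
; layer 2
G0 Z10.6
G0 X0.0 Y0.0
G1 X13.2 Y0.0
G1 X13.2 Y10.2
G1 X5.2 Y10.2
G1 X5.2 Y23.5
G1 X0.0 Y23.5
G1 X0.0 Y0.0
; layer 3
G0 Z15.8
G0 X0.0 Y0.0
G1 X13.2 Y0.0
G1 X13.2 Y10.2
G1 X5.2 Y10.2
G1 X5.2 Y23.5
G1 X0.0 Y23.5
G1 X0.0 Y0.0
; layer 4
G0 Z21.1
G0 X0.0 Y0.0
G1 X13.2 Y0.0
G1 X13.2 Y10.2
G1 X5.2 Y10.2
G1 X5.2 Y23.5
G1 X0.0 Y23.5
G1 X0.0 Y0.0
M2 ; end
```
solid part
  facet normal 0.0000 0.0000 -1.0000
    outer loop
      vertex 13.2 10.2 0.0
      vertex 13.2 0.0 0.0
      vertex 0.0 0.0 0.0
    endloop
  endfacet
  facet normal 0.0000 0.0000 -1.0000
    outer loop
      vertex 5.2 10.2 0.0
      vertex 13.2 10.2 0.0
      vertex 0.0 0.0 0.0
    endloop
  endfacet
  facet normal 0.0000 0.0000 -1.0000
    outer loop
      vertex 5.2 23.5 0.0
      vertex 5.2 10.2 0.0
      vertex 0.0 0.0 0.0
    endloop
  endfacet
  facet normal 0.0000 0.0000 -1.0000
    outer loop
      vertex 0.0 23.5 0.0
      vertex 5.2 23.5 0.0
      vertex 0.0 0.0 0.0
    endloop
  endfacet
  facet normal 0.0000 0.0000 1.0000
    outer loop
      vertex 0.0 0.0 21.1
      vertex 13.2 0.0 21.1
      vertex 13.2 10.2 21.1
    endloop
  endfacet
  facet normal 0.0000 0.0000 1.0000
    outer loop
      vertex 0.0 0.0 21.1
      vertex 13.2 10.2 21.1
      vertex 5.2 10.2 21.1
    endloop
  endfacet
  facet normal 0.0000 0.0000 1.0000
    outer loop
      vertex 0.0 0.0 21.1
      vertex 5.2 10.2 21.1
      vertex 5.2 23.5 21.1
    endloop
  endfacet
  facet normal 0.0000 0.0000 1.0000
    outer loop
      vertex 0.0 0.0 21.1
      vertex 5.2 23.5 21.1
      vertex 0.0 23.5 21.1
    endloop
  endfacet
  facet normal 0.0000 -1.0000 0.0000
    outer loop
      vertex 0.0 0.0 0.0
      vertex 13.2 0.0 0.0
      vertex 13.2 0.0 21.1
    endloop
  endfacet
  facet normal 0.0000 -1.0000 0.0000
    outer loop
      vertex 0.0 0.0 0.0
      vertex 13.2 0.0 21.1
      vertex 0.0 0.0 21.1
    endloop
  endfacet
  facet normal 1.0000 0.0000 0.0000
    outer loop
      vertex 13.2 0.0 0.0
      vertex 13.2 10.2 0.0
      vertex 13.2 10.2 21.1
    endloop
  endfacet
  facet normal 1.0000 0.0000 0.0000
    outer loop
      vertex 13.2 0.0 0.0
      vertex 13.2 10.2 21.1
      vertex 13.2 0.0 21.1
    endloop
  endfacet
  facet normal 0.0000 1.0000 0.0000
    outer loop
      vertex 13.2 10.2 0.0
      vertex 5.2 10.2 0.0
      vertex 5.2 10.2 21.1
    endloop
  endfacet
  facet normal 0.0000 1.0000 0.0000
    outer loop
      vertex 13.2 10.2 0.0
      vertex 5.2 10.2 21.1
      vertex 13.2 10.2 21.1
    endloop
  endfacet
  facet normal 1.0000 0.0000 0.0000
    outer loop
      vertex 5.2 10.2 0.0
      vertex 5.2 23.5 0.0
      vertex 5.2 23.5 21.1
    endloop
  endfacet
  facet normal 1.0000 0.0000 0.0000
    outer loop
      vertex 5.2 10.2 0.0
      vertex 5.2 23.5 21.1
      vertex 5.2 10.2 21.1
    endloop
  endfacet
  facet normal 0.0000 1.0000 0.0000
    outer loop
      vertex 5.2 23.5 0.0
      vertex 0.0 23.5 0.0
      vertex 0.0 23.5 21.1
    endloop
  endfacet
  facet normal 0.0000 1.0000 0.0000
    outer loop
      vertex 5.2 23.5 0.0
      vertex 0.0 23.5 21.1
      vertex 5.2 23.5 21.1
    endloop
  endfacet
  facet normal -1.0000 0.0000 0.0000
    outer loop
      vertex 0.0 23.5 0.0
      vertex 0.0 0.0 0.0
      vertex 0.0 0.0 21.1
    endloop
  endfacet
  facet normal -1.0000 0.0000 0.0000
    outer loop
      vertex 0.0 23.5 0.0
      vertex 0.0 0.0 21.1
      vertex 0.0 23.5 21.1
    endloop
  endfacet
endsolid part

The G0 Z moves step by Δz≈5.3 mm. Every layer's G1 loop is the same polygon, so the solid is a straight extrusion of it from z=0 to z≈21.1. Closing with flat bottom and top caps and triangulating gives 20 facets — an L-shaped prism: outer 13.2 × 23.5 mm, arm thicknesses ≈ 10.2 mm (horizontal) and 5.2 mm (vertical), extruded 21.1 mm in z.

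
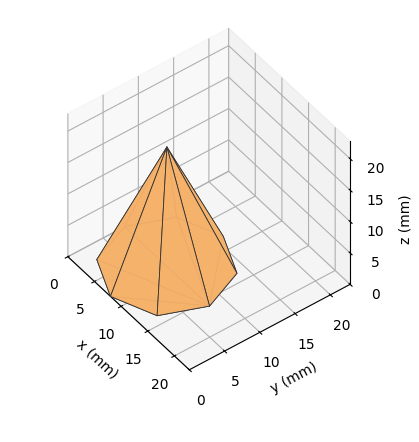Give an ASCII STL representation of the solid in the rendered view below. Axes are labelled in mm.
Reading the render: the shape is a regular 8-sided pyramid, base circumscribed radius ≈ 8 mm, apex at z ≈ 19 mm (dimensions read to the nearest mm from the axis ticks). For the STL, each face is triangulated and given an outward normal.

solid part
  facet normal 0.0000 0.0000 -1.0000
    outer loop
      vertex 8.00 16.00 0.00
      vertex 13.66 13.66 0.00
      vertex 16.00 8.00 0.00
    endloop
  endfacet
  facet normal 0.0000 0.0000 -1.0000
    outer loop
      vertex 2.34 13.66 0.00
      vertex 8.00 16.00 0.00
      vertex 16.00 8.00 0.00
    endloop
  endfacet
  facet normal 0.0000 0.0000 -1.0000
    outer loop
      vertex 0.00 8.00 0.00
      vertex 2.34 13.66 0.00
      vertex 16.00 8.00 0.00
    endloop
  endfacet
  facet normal 0.0000 0.0000 -1.0000
    outer loop
      vertex 2.34 2.34 0.00
      vertex 0.00 8.00 0.00
      vertex 16.00 8.00 0.00
    endloop
  endfacet
  facet normal 0.0000 0.0000 -1.0000
    outer loop
      vertex 8.00 0.00 0.00
      vertex 2.34 2.34 0.00
      vertex 16.00 8.00 0.00
    endloop
  endfacet
  facet normal 0.0000 0.0000 -1.0000
    outer loop
      vertex 13.66 2.34 0.00
      vertex 8.00 0.00 0.00
      vertex 16.00 8.00 0.00
    endloop
  endfacet
  facet normal 0.8612 0.3561 0.3626
    outer loop
      vertex 16.00 8.00 0.00
      vertex 13.66 13.66 0.00
      vertex 8.00 8.00 19.00
    endloop
  endfacet
  facet normal 0.3561 0.8612 0.3626
    outer loop
      vertex 13.66 13.66 0.00
      vertex 8.00 16.00 0.00
      vertex 8.00 8.00 19.00
    endloop
  endfacet
  facet normal -0.3561 0.8612 0.3626
    outer loop
      vertex 8.00 16.00 0.00
      vertex 2.34 13.66 0.00
      vertex 8.00 8.00 19.00
    endloop
  endfacet
  facet normal -0.8612 0.3561 0.3626
    outer loop
      vertex 2.34 13.66 0.00
      vertex 0.00 8.00 0.00
      vertex 8.00 8.00 19.00
    endloop
  endfacet
  facet normal -0.8612 -0.3561 0.3626
    outer loop
      vertex 0.00 8.00 0.00
      vertex 2.34 2.34 0.00
      vertex 8.00 8.00 19.00
    endloop
  endfacet
  facet normal -0.3561 -0.8612 0.3626
    outer loop
      vertex 2.34 2.34 0.00
      vertex 8.00 0.00 0.00
      vertex 8.00 8.00 19.00
    endloop
  endfacet
  facet normal 0.3561 -0.8612 0.3626
    outer loop
      vertex 8.00 0.00 0.00
      vertex 13.66 2.34 0.00
      vertex 8.00 8.00 19.00
    endloop
  endfacet
  facet normal 0.8612 -0.3561 0.3626
    outer loop
      vertex 13.66 2.34 0.00
      vertex 16.00 8.00 0.00
      vertex 8.00 8.00 19.00
    endloop
  endfacet
endsolid part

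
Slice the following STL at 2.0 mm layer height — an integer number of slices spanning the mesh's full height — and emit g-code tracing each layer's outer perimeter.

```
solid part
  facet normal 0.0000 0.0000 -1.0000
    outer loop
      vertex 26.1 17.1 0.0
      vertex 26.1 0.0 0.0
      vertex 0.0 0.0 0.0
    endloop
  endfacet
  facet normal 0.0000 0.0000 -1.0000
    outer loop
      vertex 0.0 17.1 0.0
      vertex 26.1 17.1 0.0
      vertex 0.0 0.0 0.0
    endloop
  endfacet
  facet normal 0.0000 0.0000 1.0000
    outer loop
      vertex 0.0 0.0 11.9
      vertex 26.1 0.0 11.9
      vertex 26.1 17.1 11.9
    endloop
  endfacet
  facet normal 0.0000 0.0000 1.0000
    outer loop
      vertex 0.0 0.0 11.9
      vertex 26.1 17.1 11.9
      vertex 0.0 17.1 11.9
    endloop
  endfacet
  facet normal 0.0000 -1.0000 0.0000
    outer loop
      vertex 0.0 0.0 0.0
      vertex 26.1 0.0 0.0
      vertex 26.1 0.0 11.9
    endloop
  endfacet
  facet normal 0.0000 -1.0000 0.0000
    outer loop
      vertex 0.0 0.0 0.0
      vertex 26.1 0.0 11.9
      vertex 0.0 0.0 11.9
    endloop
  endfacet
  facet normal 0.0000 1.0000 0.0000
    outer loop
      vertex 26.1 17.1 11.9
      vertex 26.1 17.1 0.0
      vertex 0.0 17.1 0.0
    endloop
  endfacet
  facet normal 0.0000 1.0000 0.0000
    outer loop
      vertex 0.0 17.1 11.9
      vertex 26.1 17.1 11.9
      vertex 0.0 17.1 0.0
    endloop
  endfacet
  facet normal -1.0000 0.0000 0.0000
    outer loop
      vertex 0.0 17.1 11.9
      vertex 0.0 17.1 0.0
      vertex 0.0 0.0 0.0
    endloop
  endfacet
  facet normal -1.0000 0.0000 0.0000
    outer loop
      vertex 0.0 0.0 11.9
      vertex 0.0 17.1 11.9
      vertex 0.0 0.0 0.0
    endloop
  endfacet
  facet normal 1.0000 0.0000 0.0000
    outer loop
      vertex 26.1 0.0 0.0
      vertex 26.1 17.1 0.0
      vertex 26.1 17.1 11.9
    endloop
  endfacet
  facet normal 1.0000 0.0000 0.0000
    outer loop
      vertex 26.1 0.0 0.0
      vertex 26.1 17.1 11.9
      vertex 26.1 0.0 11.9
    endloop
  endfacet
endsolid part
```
; perimeter-only toolpath
G21 ; units = mm
G90 ; absolute positioning
G28 ; home
; layer 1
G0 Z2.0
G0 X0.0 Y0.0
G1 X26.1 Y0.0
G1 X26.1 Y17.1
G1 X0.0 Y17.1
G1 X0.0 Y0.0
; layer 2
G0 Z4.0
G0 X0.0 Y0.0
G1 X26.1 Y0.0
G1 X26.1 Y17.1
G1 X0.0 Y17.1
G1 X0.0 Y0.0
; layer 3
G0 Z6.0
G0 X0.0 Y0.0
G1 X26.1 Y0.0
G1 X26.1 Y17.1
G1 X0.0 Y17.1
G1 X0.0 Y0.0
; layer 4
G0 Z7.9
G0 X0.0 Y0.0
G1 X26.1 Y0.0
G1 X26.1 Y17.1
G1 X0.0 Y17.1
G1 X0.0 Y0.0
; layer 5
G0 Z9.9
G0 X0.0 Y0.0
G1 X26.1 Y0.0
G1 X26.1 Y17.1
G1 X0.0 Y17.1
G1 X0.0 Y0.0
; layer 6
G0 Z11.9
G0 X0.0 Y0.0
G1 X26.1 Y0.0
G1 X26.1 Y17.1
G1 X0.0 Y17.1
G1 X0.0 Y0.0
M2 ; end

The solid is a rectangular box, roughly 26.1 × 17.1 mm footprint and 11.9 mm tall. Slicing at Δz = 2.0 mm — 6 equal slices spanning the solid's height, so layer i sits at z = i·h/6 — gives 6 non-empty perimeters. Each is a 4-segment closed polygon; G0 lifts to the layer z and rapids to the start vertex, then G1 traces the edges.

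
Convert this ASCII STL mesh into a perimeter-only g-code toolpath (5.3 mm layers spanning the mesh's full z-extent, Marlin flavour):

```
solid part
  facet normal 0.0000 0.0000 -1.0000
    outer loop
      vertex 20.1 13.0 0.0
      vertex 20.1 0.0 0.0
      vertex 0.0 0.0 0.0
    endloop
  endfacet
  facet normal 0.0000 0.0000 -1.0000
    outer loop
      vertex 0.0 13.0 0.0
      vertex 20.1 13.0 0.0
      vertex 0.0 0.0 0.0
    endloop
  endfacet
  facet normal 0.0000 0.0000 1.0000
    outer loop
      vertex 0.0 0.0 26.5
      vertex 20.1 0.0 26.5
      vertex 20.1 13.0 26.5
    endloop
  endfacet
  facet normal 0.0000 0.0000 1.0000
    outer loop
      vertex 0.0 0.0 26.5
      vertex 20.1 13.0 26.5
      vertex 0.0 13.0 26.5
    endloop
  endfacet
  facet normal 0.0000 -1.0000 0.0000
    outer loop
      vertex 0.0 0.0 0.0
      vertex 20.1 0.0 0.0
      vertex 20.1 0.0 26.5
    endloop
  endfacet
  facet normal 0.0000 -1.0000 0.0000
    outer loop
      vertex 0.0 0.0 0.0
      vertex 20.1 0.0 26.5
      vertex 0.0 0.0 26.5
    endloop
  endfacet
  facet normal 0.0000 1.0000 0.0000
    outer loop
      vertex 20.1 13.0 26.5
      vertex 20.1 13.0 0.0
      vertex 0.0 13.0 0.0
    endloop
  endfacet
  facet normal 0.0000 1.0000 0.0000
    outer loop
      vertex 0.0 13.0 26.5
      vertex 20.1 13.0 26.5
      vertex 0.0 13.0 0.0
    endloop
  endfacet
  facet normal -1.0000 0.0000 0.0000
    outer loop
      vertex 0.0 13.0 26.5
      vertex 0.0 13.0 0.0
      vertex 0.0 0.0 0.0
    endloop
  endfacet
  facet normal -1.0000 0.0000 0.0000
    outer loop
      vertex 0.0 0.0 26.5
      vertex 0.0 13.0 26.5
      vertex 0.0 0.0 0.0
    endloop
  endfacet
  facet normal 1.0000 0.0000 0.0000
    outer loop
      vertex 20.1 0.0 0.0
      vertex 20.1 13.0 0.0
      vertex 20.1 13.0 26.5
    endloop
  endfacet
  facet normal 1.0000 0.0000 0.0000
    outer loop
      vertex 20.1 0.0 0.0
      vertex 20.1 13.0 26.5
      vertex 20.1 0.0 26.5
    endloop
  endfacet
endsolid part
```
; perimeter-only toolpath
G21 ; units = mm
G90 ; absolute positioning
G28 ; home
; layer 1
G0 Z5.3
G0 X0.0 Y0.0
G1 X20.1 Y0.0
G1 X20.1 Y13.0
G1 X0.0 Y13.0
G1 X0.0 Y0.0
; layer 2
G0 Z10.6
G0 X0.0 Y0.0
G1 X20.1 Y0.0
G1 X20.1 Y13.0
G1 X0.0 Y13.0
G1 X0.0 Y0.0
; layer 3
G0 Z15.9
G0 X0.0 Y0.0
G1 X20.1 Y0.0
G1 X20.1 Y13.0
G1 X0.0 Y13.0
G1 X0.0 Y0.0
; layer 4
G0 Z21.2
G0 X0.0 Y0.0
G1 X20.1 Y0.0
G1 X20.1 Y13.0
G1 X0.0 Y13.0
G1 X0.0 Y0.0
; layer 5
G0 Z26.5
G0 X0.0 Y0.0
G1 X20.1 Y0.0
G1 X20.1 Y13.0
G1 X0.0 Y13.0
G1 X0.0 Y0.0
M2 ; end

The solid is a rectangular box, roughly 20.1 × 13 mm footprint and 26.5 mm tall. Slicing at Δz = 5.3 mm — 5 equal slices spanning the solid's height, so layer i sits at z = i·h/5 — gives 5 non-empty perimeters. Each is a 4-segment closed polygon; G0 lifts to the layer z and rapids to the start vertex, then G1 traces the edges.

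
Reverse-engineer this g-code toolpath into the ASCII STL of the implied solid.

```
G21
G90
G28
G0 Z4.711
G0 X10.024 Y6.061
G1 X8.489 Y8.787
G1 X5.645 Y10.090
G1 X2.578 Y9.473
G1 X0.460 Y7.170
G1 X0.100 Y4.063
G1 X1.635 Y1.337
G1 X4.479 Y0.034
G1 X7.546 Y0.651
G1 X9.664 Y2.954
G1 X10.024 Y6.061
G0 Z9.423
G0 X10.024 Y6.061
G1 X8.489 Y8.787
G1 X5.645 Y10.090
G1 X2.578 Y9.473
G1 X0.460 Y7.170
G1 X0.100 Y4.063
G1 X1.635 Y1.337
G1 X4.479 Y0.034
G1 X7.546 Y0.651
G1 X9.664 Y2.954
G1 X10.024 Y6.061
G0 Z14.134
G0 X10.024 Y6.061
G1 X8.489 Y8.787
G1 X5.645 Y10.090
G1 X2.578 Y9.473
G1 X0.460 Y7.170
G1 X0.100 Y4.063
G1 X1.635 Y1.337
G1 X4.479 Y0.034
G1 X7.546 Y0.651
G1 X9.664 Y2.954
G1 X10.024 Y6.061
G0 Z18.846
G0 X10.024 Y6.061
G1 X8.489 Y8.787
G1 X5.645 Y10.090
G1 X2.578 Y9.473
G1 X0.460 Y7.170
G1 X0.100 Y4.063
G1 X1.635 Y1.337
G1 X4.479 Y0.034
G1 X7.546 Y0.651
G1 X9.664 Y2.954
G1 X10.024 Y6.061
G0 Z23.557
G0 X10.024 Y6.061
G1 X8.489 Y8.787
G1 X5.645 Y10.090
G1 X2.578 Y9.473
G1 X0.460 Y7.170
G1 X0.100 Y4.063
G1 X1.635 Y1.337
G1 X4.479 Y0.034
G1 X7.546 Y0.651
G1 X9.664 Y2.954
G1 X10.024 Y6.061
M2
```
solid part
  facet normal 0.0000 0.0000 -1.0000
    outer loop
      vertex 5.645 10.090 0.000
      vertex 8.489 8.787 0.000
      vertex 10.024 6.061 0.000
    endloop
  endfacet
  facet normal 0.0000 0.0000 -1.0000
    outer loop
      vertex 2.578 9.473 0.000
      vertex 5.645 10.090 0.000
      vertex 10.024 6.061 0.000
    endloop
  endfacet
  facet normal 0.0000 0.0000 -1.0000
    outer loop
      vertex 0.460 7.170 0.000
      vertex 2.578 9.473 0.000
      vertex 10.024 6.061 0.000
    endloop
  endfacet
  facet normal 0.0000 0.0000 -1.0000
    outer loop
      vertex 0.100 4.063 0.000
      vertex 0.460 7.170 0.000
      vertex 10.024 6.061 0.000
    endloop
  endfacet
  facet normal 0.0000 0.0000 -1.0000
    outer loop
      vertex 1.635 1.337 0.000
      vertex 0.100 4.063 0.000
      vertex 10.024 6.061 0.000
    endloop
  endfacet
  facet normal 0.0000 0.0000 -1.0000
    outer loop
      vertex 4.479 0.034 0.000
      vertex 1.635 1.337 0.000
      vertex 10.024 6.061 0.000
    endloop
  endfacet
  facet normal 0.0000 0.0000 -1.0000
    outer loop
      vertex 7.546 0.651 0.000
      vertex 4.479 0.034 0.000
      vertex 10.024 6.061 0.000
    endloop
  endfacet
  facet normal 0.0000 0.0000 -1.0000
    outer loop
      vertex 9.664 2.954 0.000
      vertex 7.546 0.651 0.000
      vertex 10.024 6.061 0.000
    endloop
  endfacet
  facet normal 0.0000 0.0000 1.0000
    outer loop
      vertex 10.024 6.061 23.557
      vertex 8.489 8.787 23.557
      vertex 5.645 10.090 23.557
    endloop
  endfacet
  facet normal 0.0000 0.0000 1.0000
    outer loop
      vertex 10.024 6.061 23.557
      vertex 5.645 10.090 23.557
      vertex 2.578 9.473 23.557
    endloop
  endfacet
  facet normal 0.0000 0.0000 1.0000
    outer loop
      vertex 10.024 6.061 23.557
      vertex 2.578 9.473 23.557
      vertex 0.460 7.170 23.557
    endloop
  endfacet
  facet normal 0.0000 0.0000 1.0000
    outer loop
      vertex 10.024 6.061 23.557
      vertex 0.460 7.170 23.557
      vertex 0.100 4.063 23.557
    endloop
  endfacet
  facet normal 0.0000 0.0000 1.0000
    outer loop
      vertex 10.024 6.061 23.557
      vertex 0.100 4.063 23.557
      vertex 1.635 1.337 23.557
    endloop
  endfacet
  facet normal 0.0000 0.0000 1.0000
    outer loop
      vertex 10.024 6.061 23.557
      vertex 1.635 1.337 23.557
      vertex 4.479 0.034 23.557
    endloop
  endfacet
  facet normal 0.0000 0.0000 1.0000
    outer loop
      vertex 10.024 6.061 23.557
      vertex 4.479 0.034 23.557
      vertex 7.546 0.651 23.557
    endloop
  endfacet
  facet normal 0.0000 0.0000 1.0000
    outer loop
      vertex 10.024 6.061 23.557
      vertex 7.546 0.651 23.557
      vertex 9.664 2.954 23.557
    endloop
  endfacet
  facet normal 0.8714 0.4907 0.0000
    outer loop
      vertex 10.024 6.061 0.000
      vertex 8.489 8.787 0.000
      vertex 8.489 8.787 23.557
    endloop
  endfacet
  facet normal 0.8714 0.4907 0.0000
    outer loop
      vertex 10.024 6.061 0.000
      vertex 8.489 8.787 23.557
      vertex 10.024 6.061 23.557
    endloop
  endfacet
  facet normal 0.4165 0.9091 0.0000
    outer loop
      vertex 8.489 8.787 0.000
      vertex 5.645 10.090 0.000
      vertex 5.645 10.090 23.557
    endloop
  endfacet
  facet normal 0.4165 0.9091 0.0000
    outer loop
      vertex 8.489 8.787 0.000
      vertex 5.645 10.090 23.557
      vertex 8.489 8.787 23.557
    endloop
  endfacet
  facet normal -0.1972 0.9804 0.0000
    outer loop
      vertex 5.645 10.090 0.000
      vertex 2.578 9.473 0.000
      vertex 2.578 9.473 23.557
    endloop
  endfacet
  facet normal -0.1972 0.9804 0.0000
    outer loop
      vertex 5.645 10.090 0.000
      vertex 2.578 9.473 23.557
      vertex 5.645 10.090 23.557
    endloop
  endfacet
  facet normal -0.7361 0.6769 0.0000
    outer loop
      vertex 2.578 9.473 0.000
      vertex 0.460 7.170 0.000
      vertex 0.460 7.170 23.557
    endloop
  endfacet
  facet normal -0.7361 0.6769 0.0000
    outer loop
      vertex 2.578 9.473 0.000
      vertex 0.460 7.170 23.557
      vertex 2.578 9.473 23.557
    endloop
  endfacet
  facet normal -0.9934 0.1151 0.0000
    outer loop
      vertex 0.460 7.170 0.000
      vertex 0.100 4.063 0.000
      vertex 0.100 4.063 23.557
    endloop
  endfacet
  facet normal -0.9934 0.1151 0.0000
    outer loop
      vertex 0.460 7.170 0.000
      vertex 0.100 4.063 23.557
      vertex 0.460 7.170 23.557
    endloop
  endfacet
  facet normal -0.8714 -0.4907 0.0000
    outer loop
      vertex 0.100 4.063 0.000
      vertex 1.635 1.337 0.000
      vertex 1.635 1.337 23.557
    endloop
  endfacet
  facet normal -0.8714 -0.4907 0.0000
    outer loop
      vertex 0.100 4.063 0.000
      vertex 1.635 1.337 23.557
      vertex 0.100 4.063 23.557
    endloop
  endfacet
  facet normal -0.4165 -0.9091 0.0000
    outer loop
      vertex 1.635 1.337 0.000
      vertex 4.479 0.034 0.000
      vertex 4.479 0.034 23.557
    endloop
  endfacet
  facet normal -0.4165 -0.9091 0.0000
    outer loop
      vertex 1.635 1.337 0.000
      vertex 4.479 0.034 23.557
      vertex 1.635 1.337 23.557
    endloop
  endfacet
  facet normal 0.1972 -0.9804 0.0000
    outer loop
      vertex 4.479 0.034 0.000
      vertex 7.546 0.651 0.000
      vertex 7.546 0.651 23.557
    endloop
  endfacet
  facet normal 0.1972 -0.9804 0.0000
    outer loop
      vertex 4.479 0.034 0.000
      vertex 7.546 0.651 23.557
      vertex 4.479 0.034 23.557
    endloop
  endfacet
  facet normal 0.7361 -0.6769 0.0000
    outer loop
      vertex 7.546 0.651 0.000
      vertex 9.664 2.954 0.000
      vertex 9.664 2.954 23.557
    endloop
  endfacet
  facet normal 0.7361 -0.6769 0.0000
    outer loop
      vertex 7.546 0.651 0.000
      vertex 9.664 2.954 23.557
      vertex 7.546 0.651 23.557
    endloop
  endfacet
  facet normal 0.9934 -0.1151 0.0000
    outer loop
      vertex 9.664 2.954 0.000
      vertex 10.024 6.061 0.000
      vertex 10.024 6.061 23.557
    endloop
  endfacet
  facet normal 0.9934 -0.1151 0.0000
    outer loop
      vertex 9.664 2.954 0.000
      vertex 10.024 6.061 23.557
      vertex 9.664 2.954 23.557
    endloop
  endfacet
endsolid part

The G0 Z moves step by Δz≈4.711 mm. Every layer's G1 loop is the same polygon, so the solid is a straight extrusion of it from z=0 to z≈23.6. Closing with flat bottom and top caps and triangulating gives 36 facets — a regular 10-sided prism (a cylinder approximated with 10 flat sides), circumscribed radius ≈ 5.06 mm, height ≈ 23.6 mm.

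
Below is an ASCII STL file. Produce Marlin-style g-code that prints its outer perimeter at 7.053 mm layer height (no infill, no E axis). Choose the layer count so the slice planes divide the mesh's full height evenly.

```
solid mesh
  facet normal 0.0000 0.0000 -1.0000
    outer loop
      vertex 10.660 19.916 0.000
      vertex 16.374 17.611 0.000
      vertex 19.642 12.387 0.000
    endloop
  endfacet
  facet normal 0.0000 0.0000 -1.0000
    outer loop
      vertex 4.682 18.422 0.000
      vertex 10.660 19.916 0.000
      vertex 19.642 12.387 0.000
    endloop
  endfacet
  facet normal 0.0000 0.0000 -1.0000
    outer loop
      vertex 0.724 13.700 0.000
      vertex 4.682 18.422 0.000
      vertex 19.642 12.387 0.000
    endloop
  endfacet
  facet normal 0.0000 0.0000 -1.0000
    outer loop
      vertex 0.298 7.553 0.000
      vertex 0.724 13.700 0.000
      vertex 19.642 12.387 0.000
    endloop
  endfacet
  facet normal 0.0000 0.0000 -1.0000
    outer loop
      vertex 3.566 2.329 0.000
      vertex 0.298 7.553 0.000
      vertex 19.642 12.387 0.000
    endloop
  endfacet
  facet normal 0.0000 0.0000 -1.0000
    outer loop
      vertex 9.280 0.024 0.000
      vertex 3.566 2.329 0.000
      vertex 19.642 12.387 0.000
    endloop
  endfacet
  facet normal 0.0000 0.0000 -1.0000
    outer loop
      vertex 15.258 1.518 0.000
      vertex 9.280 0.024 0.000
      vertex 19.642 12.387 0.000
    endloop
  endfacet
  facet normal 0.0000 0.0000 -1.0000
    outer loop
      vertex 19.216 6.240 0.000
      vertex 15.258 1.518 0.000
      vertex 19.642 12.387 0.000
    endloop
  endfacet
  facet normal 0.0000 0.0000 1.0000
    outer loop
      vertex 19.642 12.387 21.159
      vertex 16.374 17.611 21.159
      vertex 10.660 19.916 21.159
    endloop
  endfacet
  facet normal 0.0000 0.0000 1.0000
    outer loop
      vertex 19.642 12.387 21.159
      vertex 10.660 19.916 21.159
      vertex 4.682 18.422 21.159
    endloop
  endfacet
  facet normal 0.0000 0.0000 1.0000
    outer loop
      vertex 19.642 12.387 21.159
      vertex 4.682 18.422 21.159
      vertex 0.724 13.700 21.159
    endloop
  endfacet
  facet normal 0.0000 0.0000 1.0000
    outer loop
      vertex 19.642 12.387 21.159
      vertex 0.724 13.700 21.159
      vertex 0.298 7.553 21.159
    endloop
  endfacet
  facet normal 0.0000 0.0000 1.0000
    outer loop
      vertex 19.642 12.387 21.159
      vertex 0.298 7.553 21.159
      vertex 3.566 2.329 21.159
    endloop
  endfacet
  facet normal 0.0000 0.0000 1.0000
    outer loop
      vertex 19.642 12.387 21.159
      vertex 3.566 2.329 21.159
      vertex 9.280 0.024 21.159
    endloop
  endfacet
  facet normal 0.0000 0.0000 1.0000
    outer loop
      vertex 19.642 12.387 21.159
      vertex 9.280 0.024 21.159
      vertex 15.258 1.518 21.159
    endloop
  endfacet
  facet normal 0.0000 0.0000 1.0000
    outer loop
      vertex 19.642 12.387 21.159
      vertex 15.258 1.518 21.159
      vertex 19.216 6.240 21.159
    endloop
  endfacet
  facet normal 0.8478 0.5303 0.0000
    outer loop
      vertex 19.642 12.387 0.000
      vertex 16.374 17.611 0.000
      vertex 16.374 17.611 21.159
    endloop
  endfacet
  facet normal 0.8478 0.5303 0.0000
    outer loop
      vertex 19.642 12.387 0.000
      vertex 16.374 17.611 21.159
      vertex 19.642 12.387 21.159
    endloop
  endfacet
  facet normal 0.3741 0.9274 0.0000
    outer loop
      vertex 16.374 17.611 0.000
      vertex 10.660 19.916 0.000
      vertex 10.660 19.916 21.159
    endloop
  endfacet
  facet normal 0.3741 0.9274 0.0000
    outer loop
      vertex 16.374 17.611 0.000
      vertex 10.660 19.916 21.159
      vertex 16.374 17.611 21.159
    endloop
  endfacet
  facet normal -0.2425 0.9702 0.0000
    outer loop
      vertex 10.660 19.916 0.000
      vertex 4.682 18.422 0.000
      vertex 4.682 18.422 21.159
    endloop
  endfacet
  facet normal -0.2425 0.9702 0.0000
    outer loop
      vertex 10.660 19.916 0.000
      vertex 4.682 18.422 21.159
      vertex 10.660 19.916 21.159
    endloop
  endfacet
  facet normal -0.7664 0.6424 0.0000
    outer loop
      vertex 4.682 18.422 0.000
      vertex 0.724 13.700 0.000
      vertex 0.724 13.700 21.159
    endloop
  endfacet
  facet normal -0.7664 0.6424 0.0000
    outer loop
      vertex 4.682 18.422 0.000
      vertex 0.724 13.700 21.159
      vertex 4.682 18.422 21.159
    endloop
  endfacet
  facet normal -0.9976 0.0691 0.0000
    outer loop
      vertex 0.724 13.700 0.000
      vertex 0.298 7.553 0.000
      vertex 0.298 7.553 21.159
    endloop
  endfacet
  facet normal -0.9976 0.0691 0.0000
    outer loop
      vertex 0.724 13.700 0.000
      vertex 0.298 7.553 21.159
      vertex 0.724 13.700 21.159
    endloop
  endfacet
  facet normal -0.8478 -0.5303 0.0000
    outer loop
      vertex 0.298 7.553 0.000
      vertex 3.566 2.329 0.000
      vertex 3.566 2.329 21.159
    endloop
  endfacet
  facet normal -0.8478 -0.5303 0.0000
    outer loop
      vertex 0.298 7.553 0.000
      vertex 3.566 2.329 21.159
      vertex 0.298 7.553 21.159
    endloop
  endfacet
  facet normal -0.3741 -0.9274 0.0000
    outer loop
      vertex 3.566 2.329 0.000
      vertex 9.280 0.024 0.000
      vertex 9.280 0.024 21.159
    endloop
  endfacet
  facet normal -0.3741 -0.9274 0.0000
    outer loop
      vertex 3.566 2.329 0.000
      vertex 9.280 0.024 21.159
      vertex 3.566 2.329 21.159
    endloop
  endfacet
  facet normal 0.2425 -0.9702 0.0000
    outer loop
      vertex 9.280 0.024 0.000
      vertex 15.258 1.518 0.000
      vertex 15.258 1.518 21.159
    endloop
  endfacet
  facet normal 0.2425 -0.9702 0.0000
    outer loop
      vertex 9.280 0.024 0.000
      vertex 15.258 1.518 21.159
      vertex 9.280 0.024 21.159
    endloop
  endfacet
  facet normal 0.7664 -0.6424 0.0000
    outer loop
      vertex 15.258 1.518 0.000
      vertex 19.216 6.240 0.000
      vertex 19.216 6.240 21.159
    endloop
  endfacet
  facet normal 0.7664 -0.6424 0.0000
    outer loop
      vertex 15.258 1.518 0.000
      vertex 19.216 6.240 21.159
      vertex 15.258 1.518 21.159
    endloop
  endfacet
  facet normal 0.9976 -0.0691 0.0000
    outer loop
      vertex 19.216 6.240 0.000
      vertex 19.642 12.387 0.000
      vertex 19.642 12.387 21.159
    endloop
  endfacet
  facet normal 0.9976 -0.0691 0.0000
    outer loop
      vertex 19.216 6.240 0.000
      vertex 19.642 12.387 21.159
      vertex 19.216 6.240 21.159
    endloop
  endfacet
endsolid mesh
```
; perimeter-only toolpath
G21 ; units = mm
G90 ; absolute positioning
G28 ; home
; layer 1
G0 Z7.053
G0 X19.642 Y12.387
G1 X16.374 Y17.611
G1 X10.660 Y19.916
G1 X4.682 Y18.422
G1 X0.724 Y13.700
G1 X0.298 Y7.553
G1 X3.566 Y2.329
G1 X9.280 Y0.024
G1 X15.258 Y1.518
G1 X19.216 Y6.240
G1 X19.642 Y12.387
; layer 2
G0 Z14.106
G0 X19.642 Y12.387
G1 X16.374 Y17.611
G1 X10.660 Y19.916
G1 X4.682 Y18.422
G1 X0.724 Y13.700
G1 X0.298 Y7.553
G1 X3.566 Y2.329
G1 X9.280 Y0.024
G1 X15.258 Y1.518
G1 X19.216 Y6.240
G1 X19.642 Y12.387
; layer 3
G0 Z21.159
G0 X19.642 Y12.387
G1 X16.374 Y17.611
G1 X10.660 Y19.916
G1 X4.682 Y18.422
G1 X0.724 Y13.700
G1 X0.298 Y7.553
G1 X3.566 Y2.329
G1 X9.280 Y0.024
G1 X15.258 Y1.518
G1 X19.216 Y6.240
G1 X19.642 Y12.387
M2 ; end

The solid is a regular 10-sided prism (a cylinder approximated with 10 flat sides), circumscribed radius ≈ 9.97 mm, height ≈ 21.2 mm. Slicing at Δz = 7.053 mm — 3 equal slices spanning the solid's height, so layer i sits at z = i·h/3 — gives 3 non-empty perimeters. Each is a 10-segment closed polygon; G0 lifts to the layer z and rapids to the start vertex, then G1 traces the edges.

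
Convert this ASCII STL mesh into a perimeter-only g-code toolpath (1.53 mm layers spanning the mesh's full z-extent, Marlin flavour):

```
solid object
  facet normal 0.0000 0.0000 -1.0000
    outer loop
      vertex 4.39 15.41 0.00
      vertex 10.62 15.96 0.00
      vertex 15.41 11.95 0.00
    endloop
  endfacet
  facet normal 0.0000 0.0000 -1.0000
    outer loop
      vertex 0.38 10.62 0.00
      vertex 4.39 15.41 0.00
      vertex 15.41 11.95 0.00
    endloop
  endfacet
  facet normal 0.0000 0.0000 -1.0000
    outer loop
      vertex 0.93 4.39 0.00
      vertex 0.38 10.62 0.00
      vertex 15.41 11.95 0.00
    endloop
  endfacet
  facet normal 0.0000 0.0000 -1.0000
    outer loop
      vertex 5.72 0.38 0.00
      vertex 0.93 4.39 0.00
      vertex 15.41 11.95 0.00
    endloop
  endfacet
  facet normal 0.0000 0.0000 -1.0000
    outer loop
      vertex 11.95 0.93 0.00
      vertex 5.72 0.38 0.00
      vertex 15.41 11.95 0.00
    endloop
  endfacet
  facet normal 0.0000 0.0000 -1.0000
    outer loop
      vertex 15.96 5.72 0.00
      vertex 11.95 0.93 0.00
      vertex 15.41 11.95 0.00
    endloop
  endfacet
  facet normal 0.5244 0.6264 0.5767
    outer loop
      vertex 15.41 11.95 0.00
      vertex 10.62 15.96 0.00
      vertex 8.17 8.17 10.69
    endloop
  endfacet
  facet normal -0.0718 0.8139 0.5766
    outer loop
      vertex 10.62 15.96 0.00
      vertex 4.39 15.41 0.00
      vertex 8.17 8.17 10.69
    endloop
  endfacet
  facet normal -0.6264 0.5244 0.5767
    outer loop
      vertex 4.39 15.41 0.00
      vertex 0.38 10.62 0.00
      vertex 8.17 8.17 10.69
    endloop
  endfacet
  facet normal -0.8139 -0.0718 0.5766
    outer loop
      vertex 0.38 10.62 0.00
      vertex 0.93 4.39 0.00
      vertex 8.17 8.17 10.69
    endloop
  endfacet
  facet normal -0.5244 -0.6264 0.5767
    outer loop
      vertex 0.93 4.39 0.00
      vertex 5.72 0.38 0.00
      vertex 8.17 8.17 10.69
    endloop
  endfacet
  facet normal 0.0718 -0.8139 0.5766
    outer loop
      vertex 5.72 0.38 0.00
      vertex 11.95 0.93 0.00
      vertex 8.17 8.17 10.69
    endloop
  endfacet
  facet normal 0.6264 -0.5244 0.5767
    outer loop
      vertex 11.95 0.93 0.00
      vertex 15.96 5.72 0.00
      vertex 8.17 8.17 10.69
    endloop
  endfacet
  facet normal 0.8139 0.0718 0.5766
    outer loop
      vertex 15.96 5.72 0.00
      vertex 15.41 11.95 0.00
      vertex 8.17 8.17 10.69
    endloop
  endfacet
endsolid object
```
; perimeter-only toolpath
G21 ; units = mm
G90 ; absolute positioning
G28 ; home
; layer 1
G0 Z1.53
G0 X14.38 Y11.41
G1 X10.27 Y14.85
G1 X4.93 Y14.38
G1 X1.49 Y10.27
G1 X1.96 Y4.93
G1 X6.07 Y1.49
G1 X11.41 Y1.96
G1 X14.85 Y6.07
G1 X14.38 Y11.41
; layer 2
G0 Z3.05
G0 X13.34 Y10.87
G1 X9.92 Y13.73
G1 X5.47 Y13.34
G1 X2.61 Y9.92
G1 X3.00 Y5.47
G1 X6.42 Y2.61
G1 X10.87 Y3.00
G1 X13.73 Y6.42
G1 X13.34 Y10.87
; layer 3
G0 Z4.58
G0 X12.31 Y10.33
G1 X9.57 Y12.62
G1 X6.01 Y12.31
G1 X3.72 Y9.57
G1 X4.03 Y6.01
G1 X6.77 Y3.72
G1 X10.33 Y4.03
G1 X12.62 Y6.77
G1 X12.31 Y10.33
; layer 4
G0 Z6.11
G0 X11.27 Y9.79
G1 X9.22 Y11.51
G1 X6.55 Y11.27
G1 X4.83 Y9.22
G1 X5.07 Y6.55
G1 X7.12 Y4.83
G1 X9.79 Y5.07
G1 X11.51 Y7.12
G1 X11.27 Y9.79
; layer 5
G0 Z7.64
G0 X10.24 Y9.25
G1 X8.87 Y10.40
G1 X7.09 Y10.24
G1 X5.94 Y8.87
G1 X6.10 Y7.09
G1 X7.47 Y5.94
G1 X9.25 Y6.10
G1 X10.40 Y7.47
G1 X10.24 Y9.25
; layer 6
G0 Z9.16
G0 X9.20 Y8.71
G1 X8.52 Y9.28
G1 X7.63 Y9.20
G1 X7.06 Y8.52
G1 X7.14 Y7.63
G1 X7.82 Y7.06
G1 X8.71 Y7.14
G1 X9.28 Y7.82
G1 X9.20 Y8.71
M2 ; end

The solid is a regular 8-sided pyramid, base circumscribed radius ≈ 8.17 mm, apex at z ≈ 10.7 mm. Slicing at Δz = 1.53 mm — 7 equal slices spanning the solid's height, so layer i sits at z = i·h/7 — gives 6 non-empty perimeters. Each is a 8-segment closed polygon; G0 lifts to the layer z and rapids to the start vertex, then G1 traces the edges. The cross-section shrinks linearly with z (the slice at the apex is degenerate and omitted).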